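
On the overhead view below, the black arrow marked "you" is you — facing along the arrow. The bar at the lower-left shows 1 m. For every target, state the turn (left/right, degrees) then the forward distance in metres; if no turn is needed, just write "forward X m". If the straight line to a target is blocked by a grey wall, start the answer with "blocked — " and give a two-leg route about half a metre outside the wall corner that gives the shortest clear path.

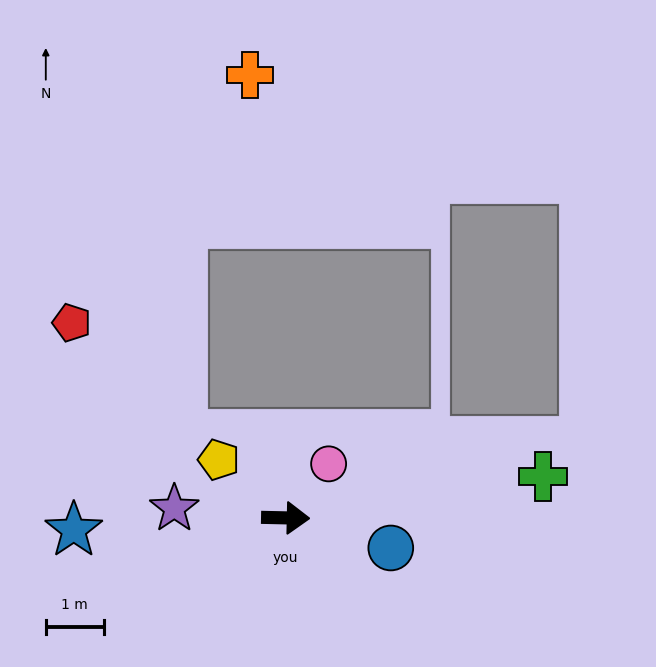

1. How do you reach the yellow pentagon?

turn left 140°, forward 1.5 m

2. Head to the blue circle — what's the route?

turn right 15°, forward 1.9 m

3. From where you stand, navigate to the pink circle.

turn left 53°, forward 1.2 m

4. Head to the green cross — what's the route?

turn left 10°, forward 4.5 m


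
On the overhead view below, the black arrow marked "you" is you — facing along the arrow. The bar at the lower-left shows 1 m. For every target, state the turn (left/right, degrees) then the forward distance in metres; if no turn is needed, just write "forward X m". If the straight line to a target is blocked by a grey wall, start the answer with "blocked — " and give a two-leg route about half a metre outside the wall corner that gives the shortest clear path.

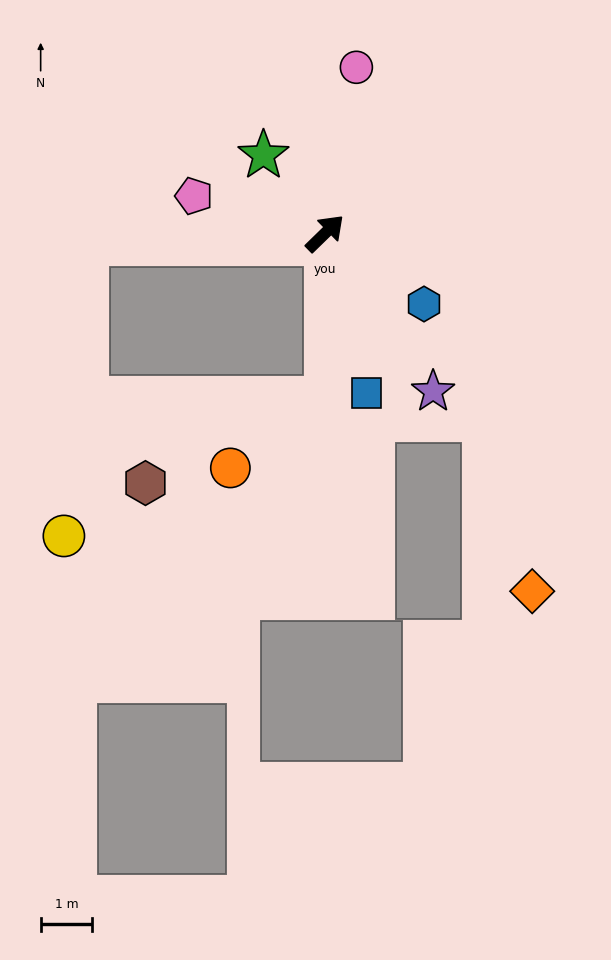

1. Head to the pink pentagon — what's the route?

turn left 120°, forward 2.6 m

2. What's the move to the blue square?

turn right 120°, forward 3.2 m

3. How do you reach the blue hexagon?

turn right 80°, forward 2.4 m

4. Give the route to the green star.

turn left 84°, forward 1.9 m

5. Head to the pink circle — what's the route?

turn left 35°, forward 3.3 m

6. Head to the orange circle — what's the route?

blocked — turn right 134°, forward 3.2 m, then turn right 54°, forward 2.3 m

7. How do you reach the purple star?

turn right 100°, forward 3.7 m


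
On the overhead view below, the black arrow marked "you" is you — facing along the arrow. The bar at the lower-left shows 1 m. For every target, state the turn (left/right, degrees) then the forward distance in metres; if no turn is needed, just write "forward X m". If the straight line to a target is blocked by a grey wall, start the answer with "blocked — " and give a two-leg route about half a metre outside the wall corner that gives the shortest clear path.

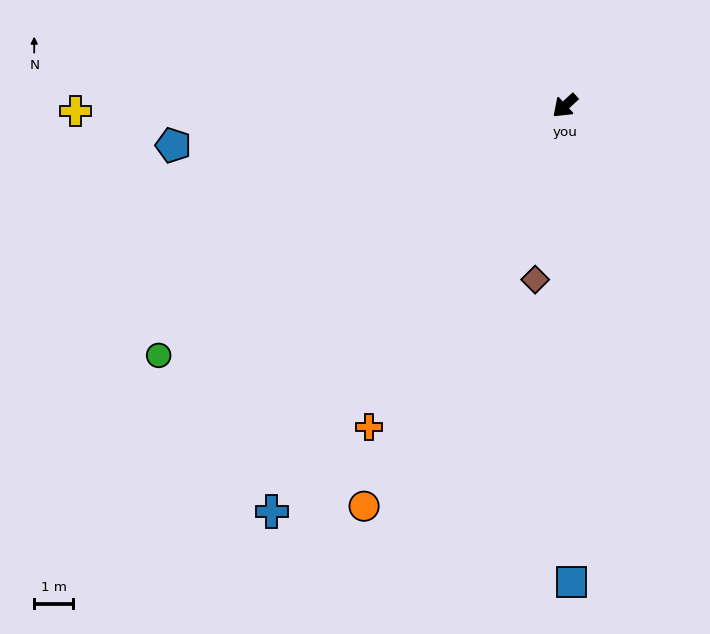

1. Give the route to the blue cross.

turn left 12°, forward 12.8 m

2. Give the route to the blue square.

turn left 48°, forward 12.2 m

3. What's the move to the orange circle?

turn left 21°, forward 11.5 m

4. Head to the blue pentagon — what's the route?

turn right 37°, forward 10.1 m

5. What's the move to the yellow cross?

turn right 42°, forward 12.6 m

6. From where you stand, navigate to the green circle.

turn right 11°, forward 12.2 m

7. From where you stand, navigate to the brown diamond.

turn left 38°, forward 4.5 m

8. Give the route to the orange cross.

turn left 16°, forward 9.6 m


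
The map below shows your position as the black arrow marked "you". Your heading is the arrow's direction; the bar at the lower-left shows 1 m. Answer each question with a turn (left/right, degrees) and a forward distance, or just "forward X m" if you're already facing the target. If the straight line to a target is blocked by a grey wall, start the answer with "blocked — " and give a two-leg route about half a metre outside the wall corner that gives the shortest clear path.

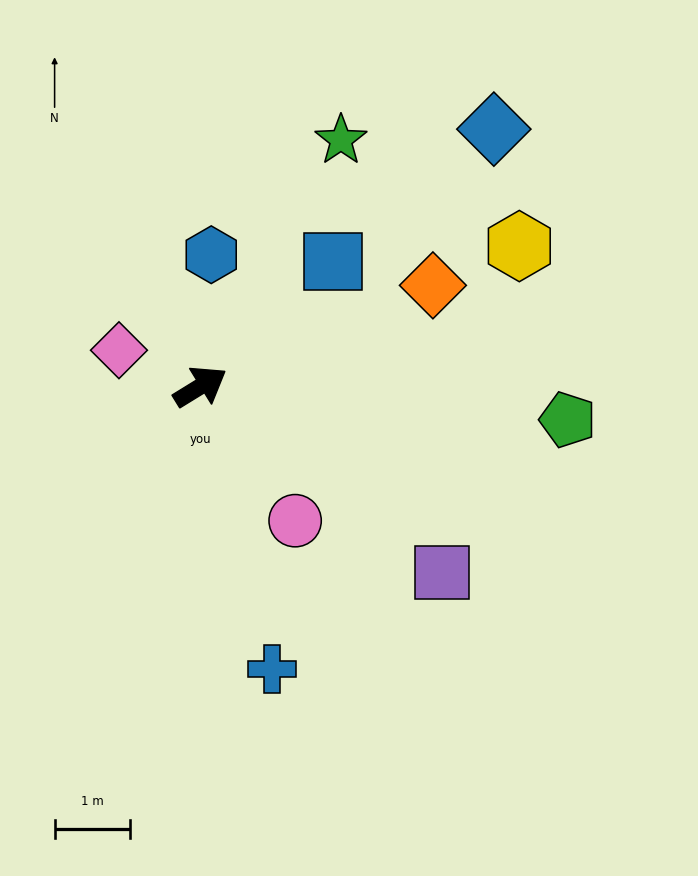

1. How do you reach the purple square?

turn right 69°, forward 4.0 m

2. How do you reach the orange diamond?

turn right 8°, forward 3.4 m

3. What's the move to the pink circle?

turn right 86°, forward 2.2 m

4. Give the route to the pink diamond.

turn left 124°, forward 1.2 m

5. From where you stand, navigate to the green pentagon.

turn right 37°, forward 4.9 m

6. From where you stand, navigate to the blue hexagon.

turn left 54°, forward 1.8 m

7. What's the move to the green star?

turn left 29°, forward 3.8 m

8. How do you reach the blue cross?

turn right 107°, forward 3.9 m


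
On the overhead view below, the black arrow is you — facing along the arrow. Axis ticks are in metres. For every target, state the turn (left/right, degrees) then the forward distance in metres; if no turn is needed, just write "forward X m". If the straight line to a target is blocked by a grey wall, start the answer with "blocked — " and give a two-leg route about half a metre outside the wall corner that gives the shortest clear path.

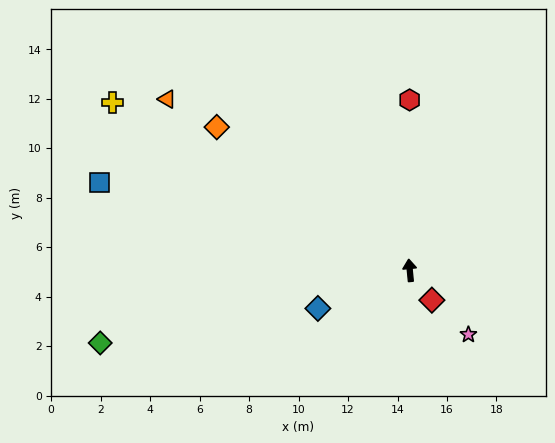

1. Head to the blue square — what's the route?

turn left 69°, forward 13.0 m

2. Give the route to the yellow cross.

turn left 55°, forward 13.8 m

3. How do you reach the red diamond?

turn right 149°, forward 1.5 m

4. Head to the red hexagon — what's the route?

turn right 5°, forward 6.9 m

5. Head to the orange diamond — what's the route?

turn left 48°, forward 9.7 m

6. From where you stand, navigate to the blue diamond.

turn left 107°, forward 4.0 m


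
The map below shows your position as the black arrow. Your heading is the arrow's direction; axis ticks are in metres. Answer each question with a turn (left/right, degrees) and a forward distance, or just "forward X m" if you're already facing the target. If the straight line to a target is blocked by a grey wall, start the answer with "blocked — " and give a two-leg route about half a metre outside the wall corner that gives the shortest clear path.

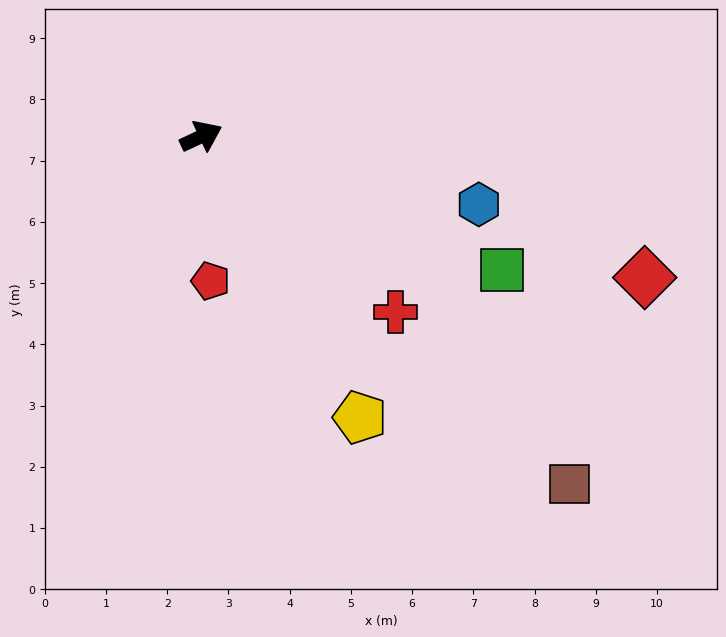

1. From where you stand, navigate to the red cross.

turn right 67°, forward 4.3 m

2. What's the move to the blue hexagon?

turn right 39°, forward 4.7 m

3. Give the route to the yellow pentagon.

turn right 86°, forward 5.3 m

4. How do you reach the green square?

turn right 49°, forward 5.4 m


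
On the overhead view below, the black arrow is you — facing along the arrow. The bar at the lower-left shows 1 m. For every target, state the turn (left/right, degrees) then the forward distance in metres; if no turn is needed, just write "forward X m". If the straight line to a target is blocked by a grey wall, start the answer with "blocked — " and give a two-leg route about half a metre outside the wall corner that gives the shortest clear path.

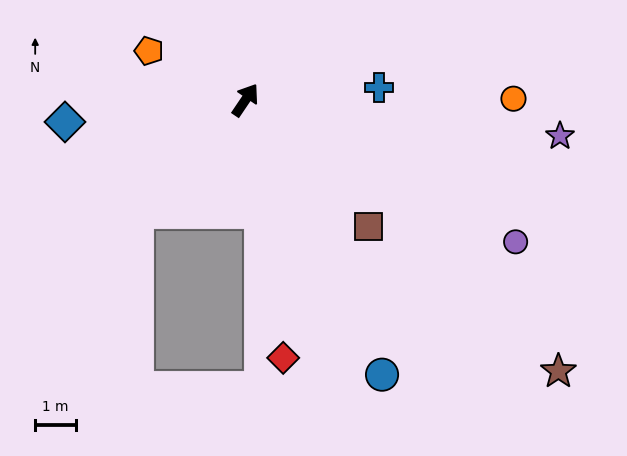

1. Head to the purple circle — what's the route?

turn right 84°, forward 7.5 m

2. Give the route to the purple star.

turn right 63°, forward 7.8 m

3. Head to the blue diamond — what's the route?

turn left 131°, forward 4.5 m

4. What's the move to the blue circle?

turn right 120°, forward 7.6 m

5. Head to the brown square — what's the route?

turn right 102°, forward 4.4 m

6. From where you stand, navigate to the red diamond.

turn right 138°, forward 6.4 m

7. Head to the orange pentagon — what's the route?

turn left 97°, forward 2.7 m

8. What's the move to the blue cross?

turn right 51°, forward 3.3 m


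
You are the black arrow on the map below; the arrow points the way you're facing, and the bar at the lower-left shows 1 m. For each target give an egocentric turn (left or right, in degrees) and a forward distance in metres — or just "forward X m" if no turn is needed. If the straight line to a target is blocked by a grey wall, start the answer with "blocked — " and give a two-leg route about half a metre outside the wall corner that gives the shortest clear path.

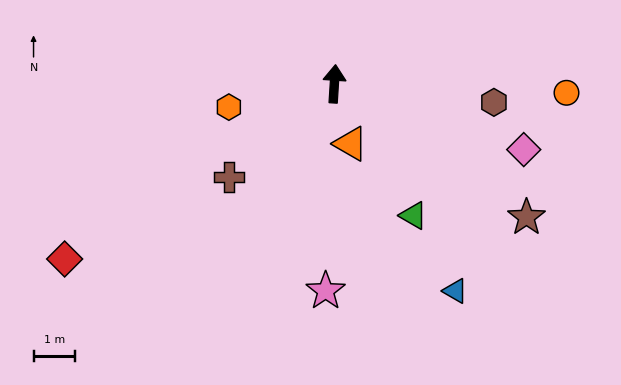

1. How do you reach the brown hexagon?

turn right 93°, forward 3.9 m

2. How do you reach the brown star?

turn right 121°, forward 5.7 m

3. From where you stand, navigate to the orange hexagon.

turn left 106°, forward 2.6 m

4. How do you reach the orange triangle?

turn right 161°, forward 1.5 m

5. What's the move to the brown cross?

turn left 135°, forward 3.4 m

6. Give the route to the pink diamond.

turn right 106°, forward 4.9 m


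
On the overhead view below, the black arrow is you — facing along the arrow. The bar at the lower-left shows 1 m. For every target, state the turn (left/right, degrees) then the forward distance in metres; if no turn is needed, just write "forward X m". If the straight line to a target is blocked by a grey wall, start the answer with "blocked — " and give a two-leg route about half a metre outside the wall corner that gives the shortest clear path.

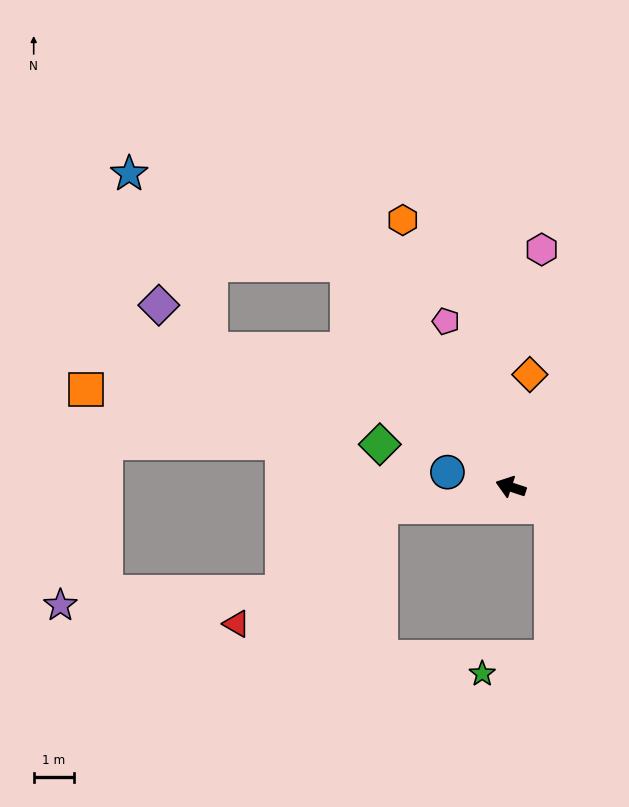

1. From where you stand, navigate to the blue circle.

turn left 5°, forward 1.6 m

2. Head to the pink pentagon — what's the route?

turn right 50°, forward 4.4 m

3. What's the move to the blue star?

blocked — turn right 35°, forward 6.9 m, then turn left 31°, forward 5.9 m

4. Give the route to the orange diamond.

turn right 81°, forward 2.8 m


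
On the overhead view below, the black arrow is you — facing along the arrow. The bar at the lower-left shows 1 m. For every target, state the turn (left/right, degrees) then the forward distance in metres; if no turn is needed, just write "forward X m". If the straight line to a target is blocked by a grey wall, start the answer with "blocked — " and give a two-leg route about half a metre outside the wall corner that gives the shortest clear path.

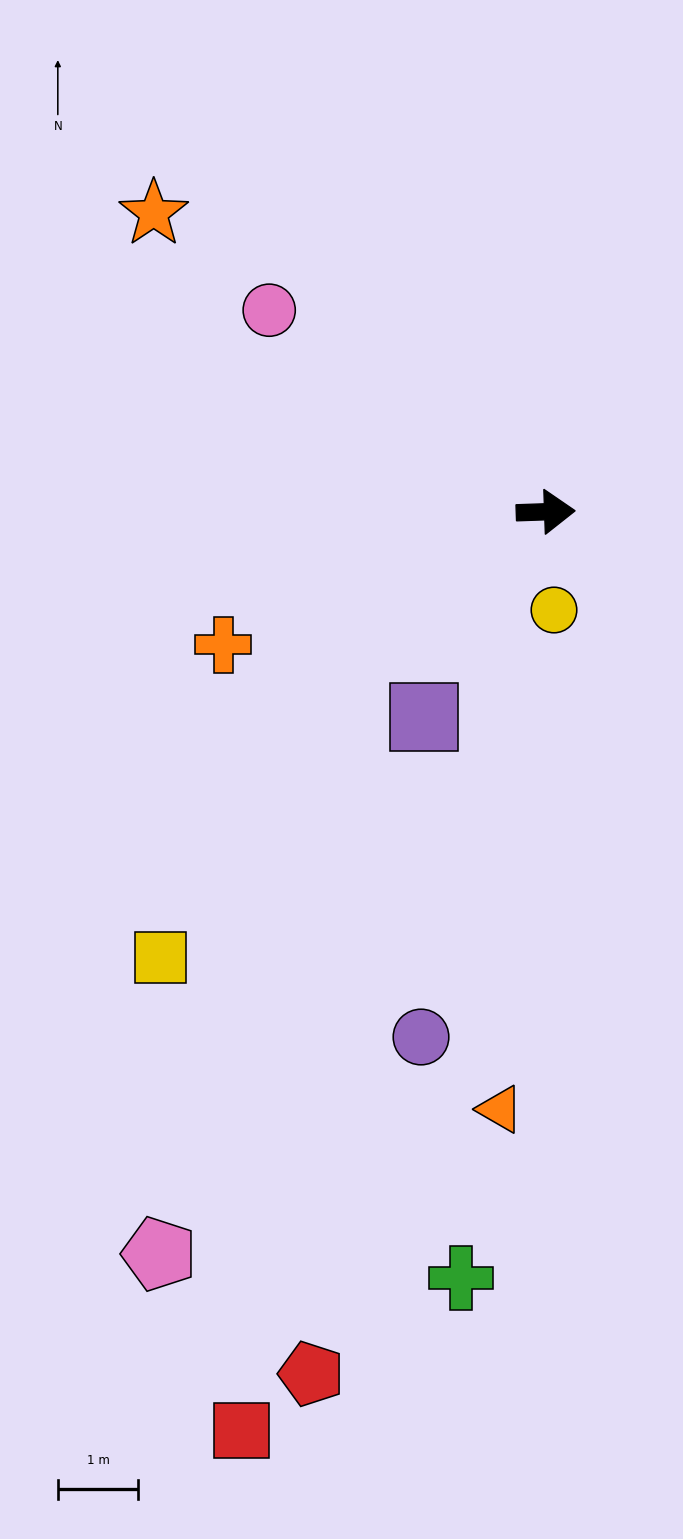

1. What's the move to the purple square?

turn right 123°, forward 3.0 m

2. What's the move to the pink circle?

turn left 142°, forward 4.3 m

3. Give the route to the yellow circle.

turn right 87°, forward 1.2 m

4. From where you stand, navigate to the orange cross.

turn right 160°, forward 4.3 m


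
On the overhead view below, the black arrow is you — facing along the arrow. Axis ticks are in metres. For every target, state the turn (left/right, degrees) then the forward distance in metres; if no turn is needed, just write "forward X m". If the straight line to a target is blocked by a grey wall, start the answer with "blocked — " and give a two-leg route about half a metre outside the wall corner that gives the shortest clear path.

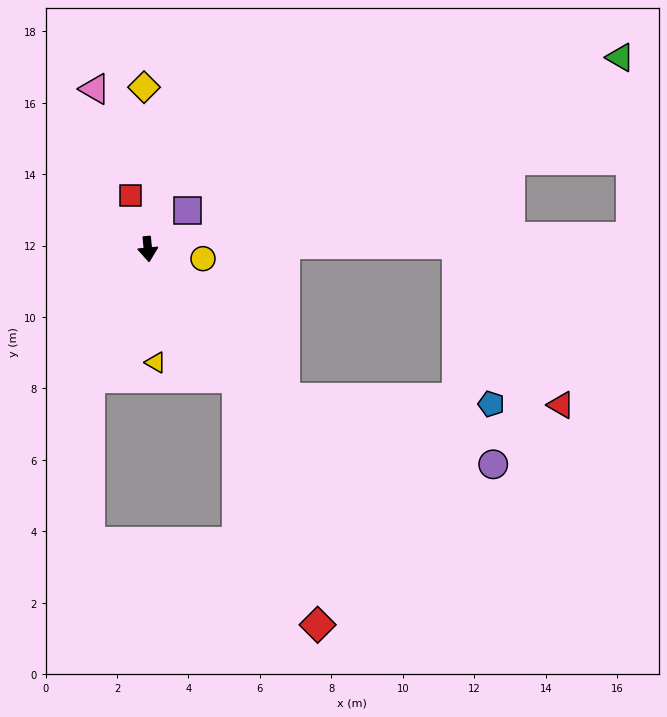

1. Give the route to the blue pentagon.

blocked — turn left 37°, forward 5.7 m, then turn left 46°, forward 5.8 m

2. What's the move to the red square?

turn right 168°, forward 1.6 m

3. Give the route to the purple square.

turn left 129°, forward 1.6 m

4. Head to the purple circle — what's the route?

blocked — turn left 37°, forward 5.7 m, then turn left 30°, forward 6.1 m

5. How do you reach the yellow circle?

turn left 75°, forward 1.6 m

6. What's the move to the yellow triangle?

forward 3.2 m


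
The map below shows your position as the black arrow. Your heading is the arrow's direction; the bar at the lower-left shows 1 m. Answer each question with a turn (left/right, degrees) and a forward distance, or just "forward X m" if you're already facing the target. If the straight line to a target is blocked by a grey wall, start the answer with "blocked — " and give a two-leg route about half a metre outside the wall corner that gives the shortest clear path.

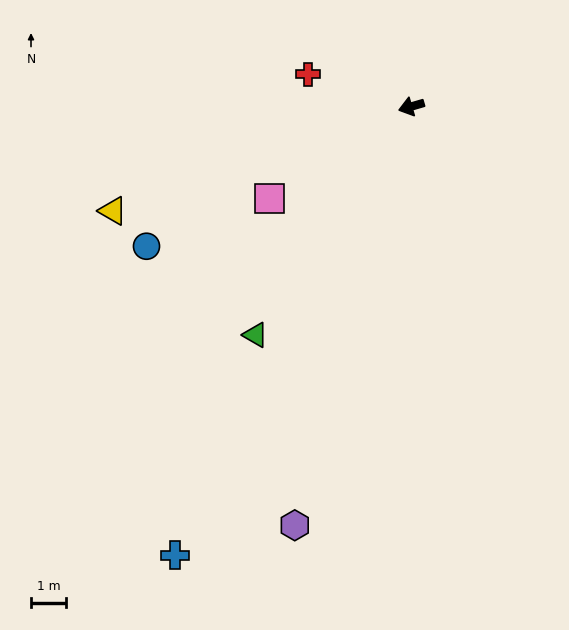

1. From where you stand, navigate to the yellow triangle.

turn left 3°, forward 9.0 m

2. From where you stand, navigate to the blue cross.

turn left 46°, forward 14.4 m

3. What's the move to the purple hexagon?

turn left 58°, forward 12.3 m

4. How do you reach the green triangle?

turn left 39°, forward 7.8 m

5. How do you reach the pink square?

turn left 17°, forward 4.8 m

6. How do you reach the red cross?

turn right 34°, forward 3.1 m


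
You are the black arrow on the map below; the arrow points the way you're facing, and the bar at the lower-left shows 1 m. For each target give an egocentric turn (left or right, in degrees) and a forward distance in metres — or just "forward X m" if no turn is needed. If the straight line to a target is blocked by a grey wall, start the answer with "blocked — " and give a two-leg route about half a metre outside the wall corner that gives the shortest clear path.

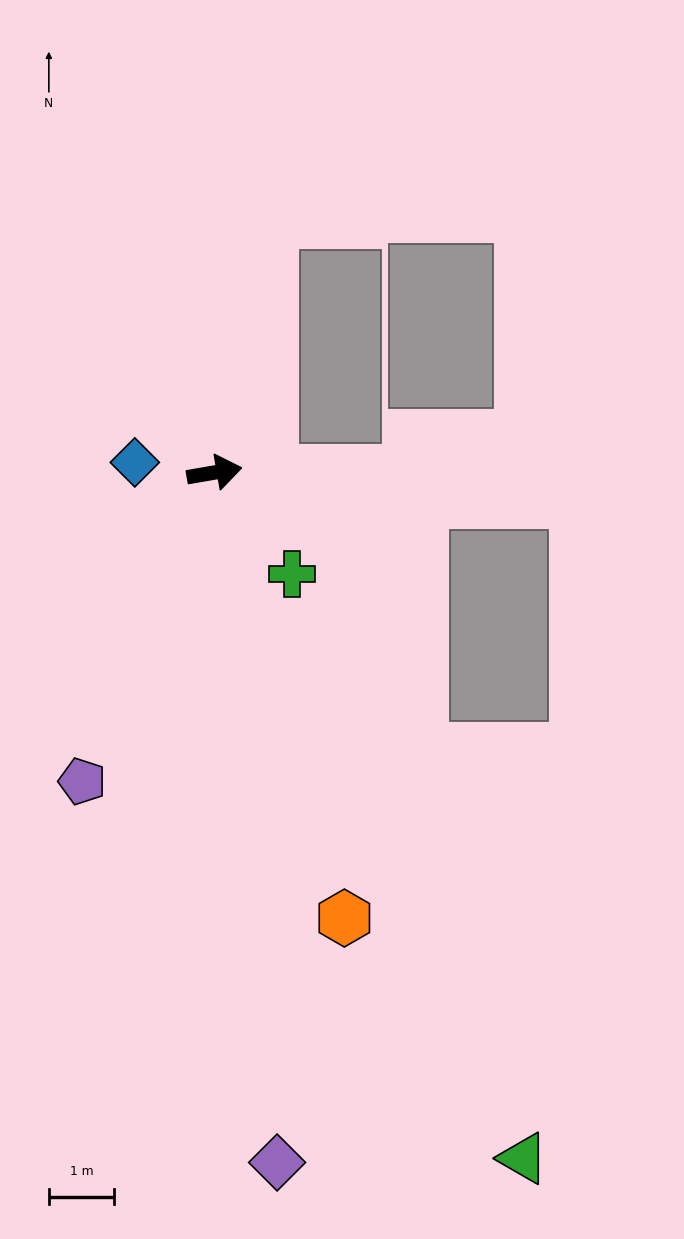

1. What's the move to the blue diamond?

turn left 163°, forward 1.2 m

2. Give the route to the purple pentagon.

turn right 123°, forward 5.2 m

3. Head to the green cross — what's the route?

turn right 62°, forward 2.0 m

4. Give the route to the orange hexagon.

turn right 84°, forward 7.1 m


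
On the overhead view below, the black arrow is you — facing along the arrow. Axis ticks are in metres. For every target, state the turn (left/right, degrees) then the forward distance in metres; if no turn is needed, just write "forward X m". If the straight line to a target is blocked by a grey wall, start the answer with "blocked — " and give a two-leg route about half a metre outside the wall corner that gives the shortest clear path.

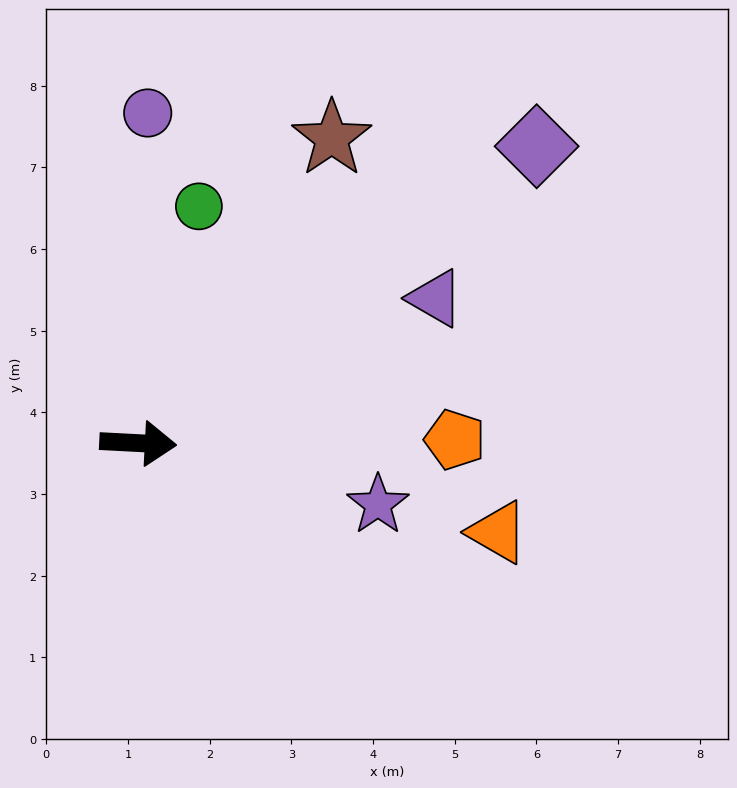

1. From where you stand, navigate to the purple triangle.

turn left 29°, forward 4.0 m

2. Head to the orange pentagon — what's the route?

turn left 4°, forward 3.9 m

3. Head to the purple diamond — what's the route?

turn left 40°, forward 6.1 m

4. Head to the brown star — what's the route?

turn left 61°, forward 4.4 m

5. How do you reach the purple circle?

turn left 91°, forward 4.0 m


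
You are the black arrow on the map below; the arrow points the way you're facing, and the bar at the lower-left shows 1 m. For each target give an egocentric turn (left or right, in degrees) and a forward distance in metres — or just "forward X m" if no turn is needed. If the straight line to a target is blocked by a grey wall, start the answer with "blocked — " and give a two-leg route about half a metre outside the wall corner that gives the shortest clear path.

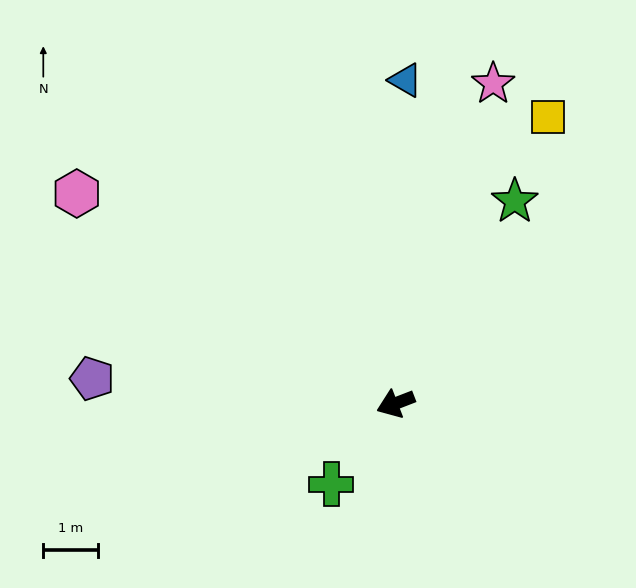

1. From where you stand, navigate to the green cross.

turn left 30°, forward 1.9 m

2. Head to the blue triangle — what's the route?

turn right 113°, forward 5.9 m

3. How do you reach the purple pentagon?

turn right 26°, forward 5.6 m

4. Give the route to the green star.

turn right 142°, forward 4.3 m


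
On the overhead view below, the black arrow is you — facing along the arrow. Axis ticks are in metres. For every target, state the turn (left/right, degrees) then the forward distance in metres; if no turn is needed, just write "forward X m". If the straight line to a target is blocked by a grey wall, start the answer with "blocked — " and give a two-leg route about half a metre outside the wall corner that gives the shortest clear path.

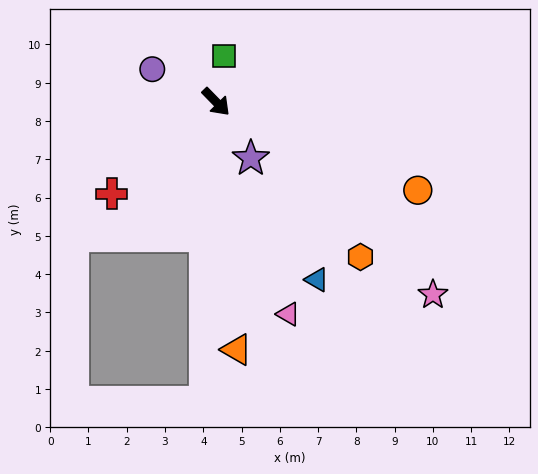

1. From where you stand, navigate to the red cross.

turn right 93°, forward 3.6 m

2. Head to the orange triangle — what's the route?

turn right 40°, forward 6.5 m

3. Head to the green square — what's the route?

turn left 126°, forward 1.2 m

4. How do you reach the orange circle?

turn left 22°, forward 5.8 m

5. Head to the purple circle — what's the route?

turn right 161°, forward 1.9 m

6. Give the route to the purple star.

turn right 13°, forward 1.7 m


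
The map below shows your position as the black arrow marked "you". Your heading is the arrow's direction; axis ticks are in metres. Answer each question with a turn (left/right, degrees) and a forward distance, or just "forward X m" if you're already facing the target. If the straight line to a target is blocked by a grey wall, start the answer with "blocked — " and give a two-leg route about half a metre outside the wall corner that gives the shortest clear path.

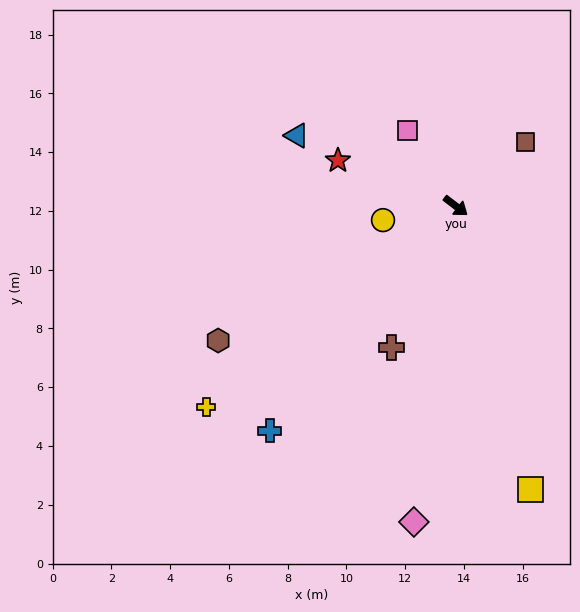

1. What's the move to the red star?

turn right 164°, forward 4.3 m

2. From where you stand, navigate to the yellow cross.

turn right 104°, forward 10.9 m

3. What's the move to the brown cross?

turn right 77°, forward 5.3 m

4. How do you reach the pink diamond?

turn right 60°, forward 10.8 m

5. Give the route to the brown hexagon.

turn right 113°, forward 9.3 m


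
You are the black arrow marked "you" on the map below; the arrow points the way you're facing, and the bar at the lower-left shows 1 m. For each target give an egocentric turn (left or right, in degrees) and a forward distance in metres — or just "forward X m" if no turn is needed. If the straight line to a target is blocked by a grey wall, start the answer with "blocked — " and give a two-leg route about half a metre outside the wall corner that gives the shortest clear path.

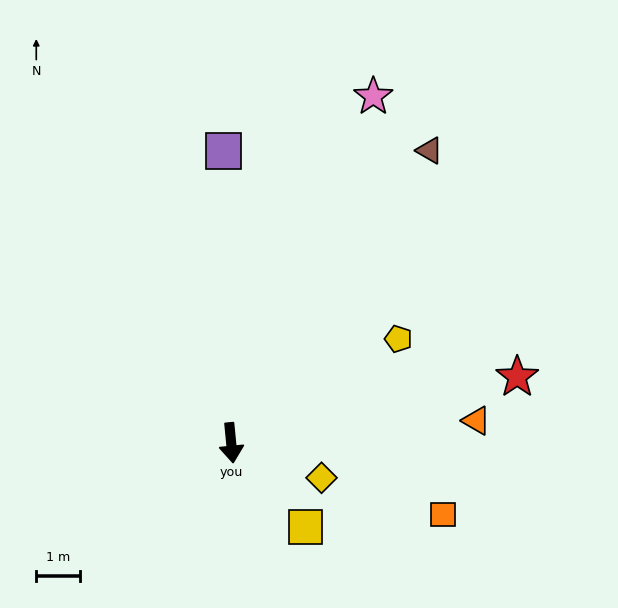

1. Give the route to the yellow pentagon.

turn left 116°, forward 4.5 m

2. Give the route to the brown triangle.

turn left 140°, forward 8.1 m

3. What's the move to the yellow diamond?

turn left 63°, forward 2.2 m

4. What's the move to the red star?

turn left 97°, forward 6.7 m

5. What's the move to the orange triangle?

turn left 90°, forward 5.7 m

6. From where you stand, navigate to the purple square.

turn left 176°, forward 6.7 m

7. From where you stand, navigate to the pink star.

turn left 152°, forward 8.6 m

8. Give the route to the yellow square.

turn left 36°, forward 2.6 m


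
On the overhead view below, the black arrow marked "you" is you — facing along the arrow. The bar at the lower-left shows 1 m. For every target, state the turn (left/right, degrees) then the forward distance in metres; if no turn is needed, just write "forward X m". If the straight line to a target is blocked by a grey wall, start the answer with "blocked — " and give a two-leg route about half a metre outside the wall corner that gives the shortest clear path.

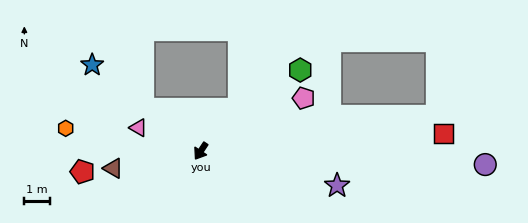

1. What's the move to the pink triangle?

turn right 77°, forward 2.6 m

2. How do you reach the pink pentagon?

turn left 151°, forward 4.5 m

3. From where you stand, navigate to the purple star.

turn left 109°, forward 5.5 m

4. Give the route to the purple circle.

turn left 121°, forward 11.1 m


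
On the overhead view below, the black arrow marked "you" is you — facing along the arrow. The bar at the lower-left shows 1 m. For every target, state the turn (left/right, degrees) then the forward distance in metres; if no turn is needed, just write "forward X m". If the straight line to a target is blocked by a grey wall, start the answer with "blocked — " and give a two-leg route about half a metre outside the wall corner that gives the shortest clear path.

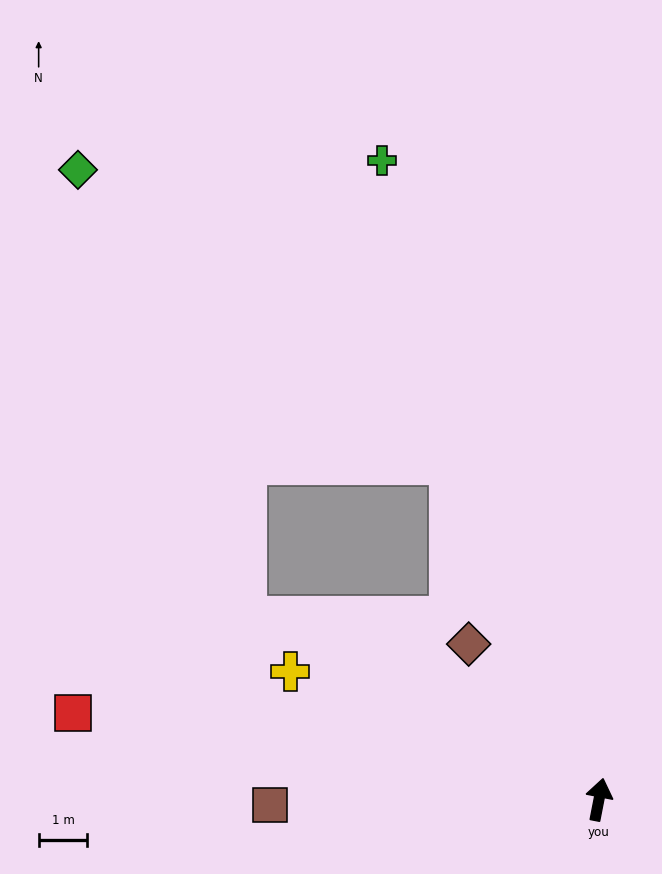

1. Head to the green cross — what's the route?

turn left 30°, forward 13.9 m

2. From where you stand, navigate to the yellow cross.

turn left 78°, forward 6.9 m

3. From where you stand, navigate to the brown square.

turn left 102°, forward 6.8 m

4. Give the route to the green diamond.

blocked — turn left 35°, forward 7.5 m, then turn left 28°, forward 9.8 m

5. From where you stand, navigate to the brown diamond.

turn left 51°, forward 4.2 m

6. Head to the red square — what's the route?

turn left 92°, forward 11.0 m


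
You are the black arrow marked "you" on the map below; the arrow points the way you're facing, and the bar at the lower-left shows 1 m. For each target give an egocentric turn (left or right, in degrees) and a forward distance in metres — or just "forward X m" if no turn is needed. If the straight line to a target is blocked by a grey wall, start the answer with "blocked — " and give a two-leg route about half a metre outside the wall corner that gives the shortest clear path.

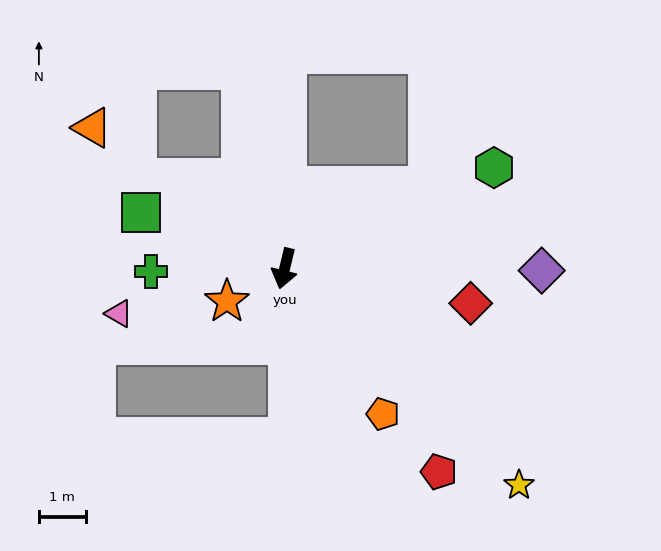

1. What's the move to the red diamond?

turn left 93°, forward 4.0 m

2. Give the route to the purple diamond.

turn left 103°, forward 5.5 m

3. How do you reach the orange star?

turn right 47°, forward 1.4 m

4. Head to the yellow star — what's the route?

turn left 61°, forward 6.8 m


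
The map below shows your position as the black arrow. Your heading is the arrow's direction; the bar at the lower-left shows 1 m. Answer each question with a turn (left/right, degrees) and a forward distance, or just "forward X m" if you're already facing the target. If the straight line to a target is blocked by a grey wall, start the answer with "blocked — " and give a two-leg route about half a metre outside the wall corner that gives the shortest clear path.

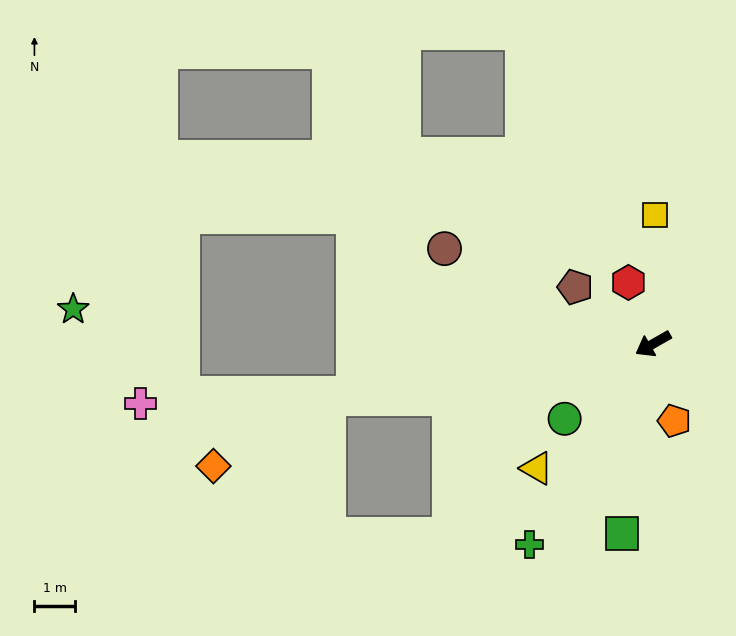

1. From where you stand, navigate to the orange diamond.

blocked — turn right 20°, forward 8.1 m, then turn left 21°, forward 3.3 m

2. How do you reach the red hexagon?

turn right 98°, forward 1.6 m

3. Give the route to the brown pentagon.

turn right 66°, forward 2.4 m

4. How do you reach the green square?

turn left 51°, forward 4.7 m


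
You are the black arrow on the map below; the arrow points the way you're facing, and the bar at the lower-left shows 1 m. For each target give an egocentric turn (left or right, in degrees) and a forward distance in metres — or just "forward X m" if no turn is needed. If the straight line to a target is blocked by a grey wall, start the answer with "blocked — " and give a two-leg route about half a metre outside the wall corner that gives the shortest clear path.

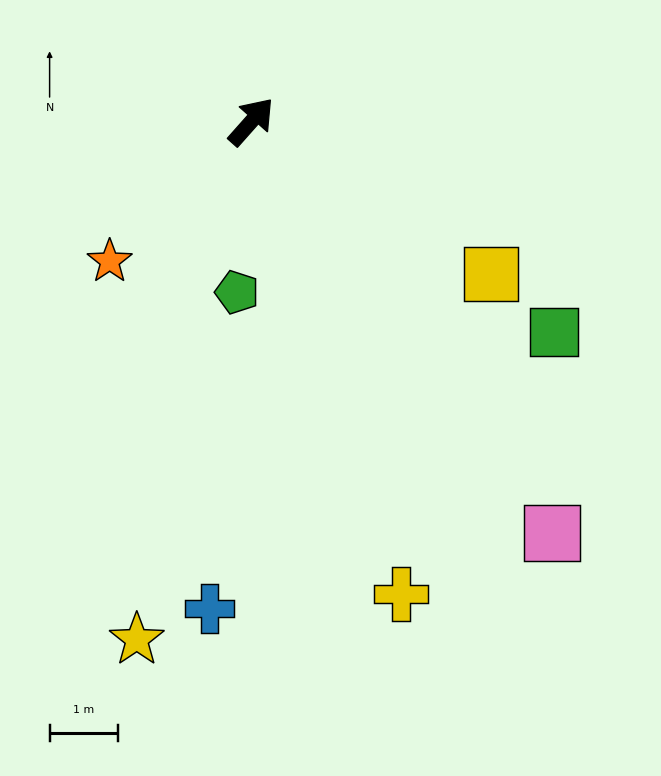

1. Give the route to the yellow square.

turn right 81°, forward 4.2 m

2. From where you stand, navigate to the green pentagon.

turn right 143°, forward 2.5 m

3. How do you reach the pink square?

turn right 102°, forward 7.5 m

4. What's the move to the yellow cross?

turn right 121°, forward 7.3 m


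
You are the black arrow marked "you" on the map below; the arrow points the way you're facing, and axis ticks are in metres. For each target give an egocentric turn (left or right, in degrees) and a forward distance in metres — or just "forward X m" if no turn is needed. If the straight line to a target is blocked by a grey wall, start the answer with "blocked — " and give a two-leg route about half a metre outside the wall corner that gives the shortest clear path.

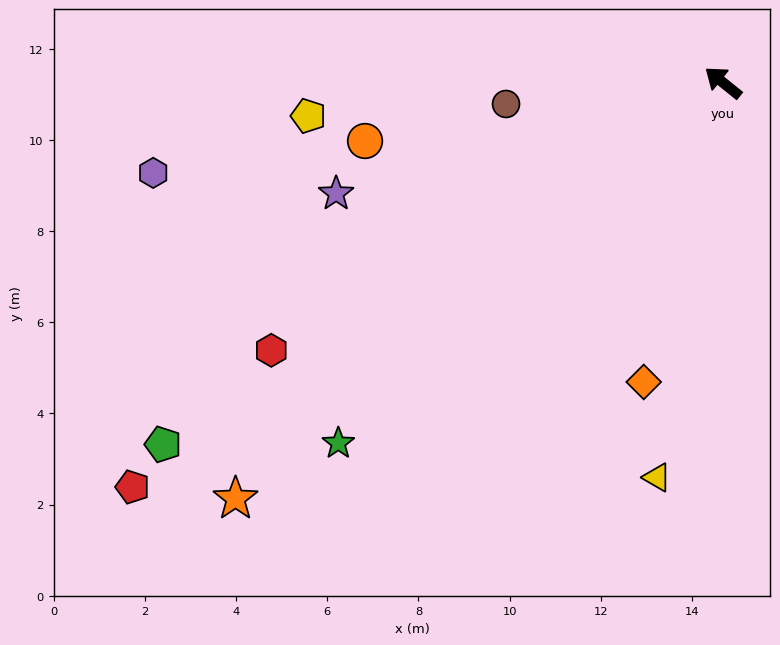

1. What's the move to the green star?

turn left 82°, forward 11.6 m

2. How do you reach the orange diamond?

turn left 114°, forward 6.8 m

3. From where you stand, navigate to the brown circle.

turn left 44°, forward 4.8 m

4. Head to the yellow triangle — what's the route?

turn left 119°, forward 8.8 m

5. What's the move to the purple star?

turn left 55°, forward 8.8 m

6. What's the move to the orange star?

turn left 79°, forward 14.1 m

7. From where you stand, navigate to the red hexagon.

turn left 69°, forward 11.5 m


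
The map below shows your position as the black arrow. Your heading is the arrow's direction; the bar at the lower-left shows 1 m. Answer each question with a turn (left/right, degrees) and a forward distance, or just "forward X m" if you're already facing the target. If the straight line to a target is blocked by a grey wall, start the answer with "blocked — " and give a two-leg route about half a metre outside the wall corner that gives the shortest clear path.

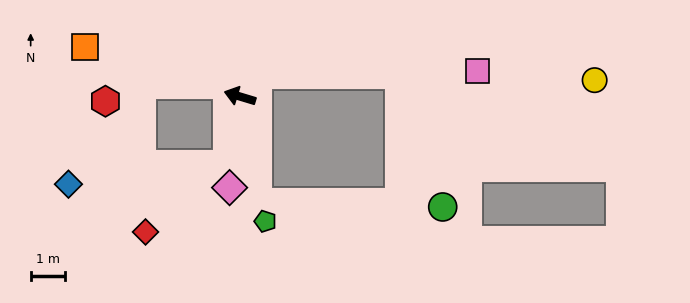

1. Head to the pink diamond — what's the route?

turn left 100°, forward 2.7 m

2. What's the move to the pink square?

blocked — turn right 111°, forward 0.8 m, then turn right 51°, forward 6.4 m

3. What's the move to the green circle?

blocked — turn left 116°, forward 3.1 m, then turn left 79°, forward 5.4 m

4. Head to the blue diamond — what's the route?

blocked — turn left 97°, forward 2.0 m, then turn right 73°, forward 4.7 m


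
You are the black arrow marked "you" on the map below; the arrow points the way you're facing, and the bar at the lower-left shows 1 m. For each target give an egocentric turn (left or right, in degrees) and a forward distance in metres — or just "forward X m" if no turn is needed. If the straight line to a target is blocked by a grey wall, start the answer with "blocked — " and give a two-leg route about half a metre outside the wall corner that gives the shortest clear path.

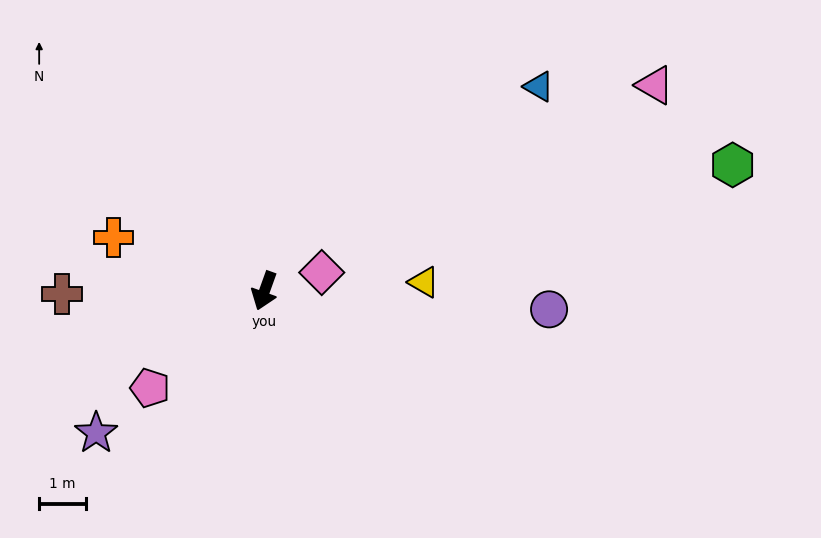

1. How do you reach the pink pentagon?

turn right 30°, forward 3.2 m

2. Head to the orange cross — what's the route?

turn right 90°, forward 3.4 m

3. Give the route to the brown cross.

turn right 69°, forward 4.3 m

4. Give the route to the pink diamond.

turn left 128°, forward 1.3 m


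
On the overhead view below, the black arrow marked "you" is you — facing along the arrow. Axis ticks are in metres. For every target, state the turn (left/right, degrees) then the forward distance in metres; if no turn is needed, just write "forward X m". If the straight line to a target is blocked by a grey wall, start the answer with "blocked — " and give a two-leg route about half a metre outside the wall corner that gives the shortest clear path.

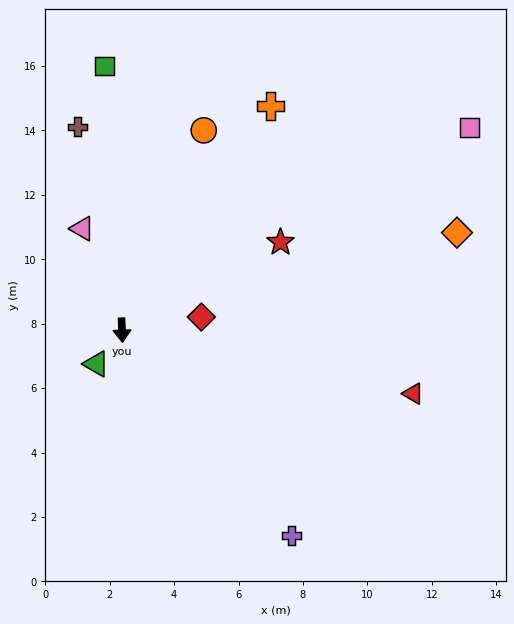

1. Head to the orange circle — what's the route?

turn left 155°, forward 6.7 m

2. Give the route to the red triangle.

turn left 75°, forward 9.3 m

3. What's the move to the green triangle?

turn right 40°, forward 1.3 m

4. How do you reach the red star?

turn left 117°, forward 5.6 m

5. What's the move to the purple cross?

turn left 37°, forward 8.3 m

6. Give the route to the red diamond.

turn left 97°, forward 2.5 m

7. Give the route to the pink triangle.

turn right 161°, forward 3.4 m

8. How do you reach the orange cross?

turn left 144°, forward 8.3 m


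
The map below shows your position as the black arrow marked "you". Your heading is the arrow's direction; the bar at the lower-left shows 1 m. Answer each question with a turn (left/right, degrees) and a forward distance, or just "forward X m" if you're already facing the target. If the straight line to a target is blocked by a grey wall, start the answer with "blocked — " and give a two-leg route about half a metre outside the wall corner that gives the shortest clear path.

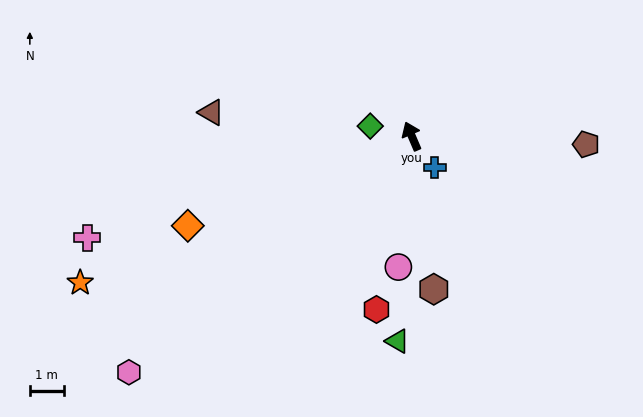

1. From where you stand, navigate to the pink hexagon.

turn left 107°, forward 10.9 m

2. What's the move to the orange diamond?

turn left 89°, forward 7.1 m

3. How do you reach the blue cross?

turn right 167°, forward 1.1 m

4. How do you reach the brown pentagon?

turn right 116°, forward 5.2 m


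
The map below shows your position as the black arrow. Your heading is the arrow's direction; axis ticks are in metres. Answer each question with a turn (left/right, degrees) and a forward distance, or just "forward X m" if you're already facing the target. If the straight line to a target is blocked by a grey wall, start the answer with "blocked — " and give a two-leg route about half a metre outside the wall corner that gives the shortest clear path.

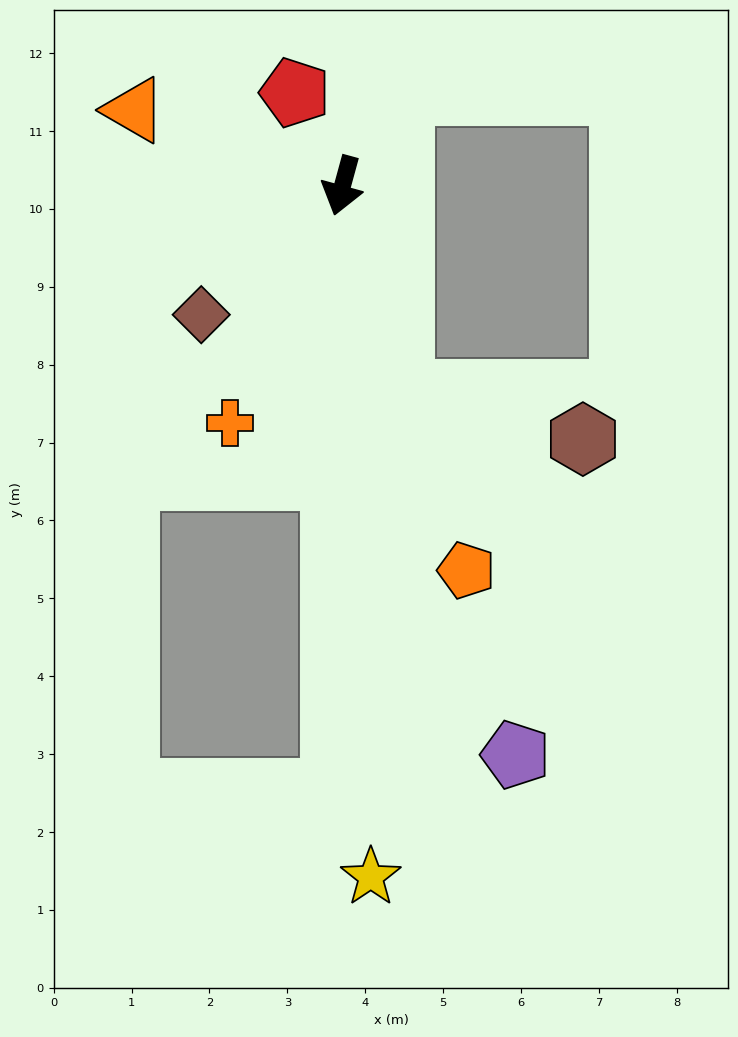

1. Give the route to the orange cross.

turn right 10°, forward 3.4 m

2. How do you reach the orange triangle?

turn right 95°, forward 2.8 m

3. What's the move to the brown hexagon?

blocked — turn left 31°, forward 2.8 m, then turn left 60°, forward 2.4 m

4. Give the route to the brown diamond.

turn right 32°, forward 2.5 m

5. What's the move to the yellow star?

turn left 18°, forward 8.9 m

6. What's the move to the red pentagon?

turn right 138°, forward 1.3 m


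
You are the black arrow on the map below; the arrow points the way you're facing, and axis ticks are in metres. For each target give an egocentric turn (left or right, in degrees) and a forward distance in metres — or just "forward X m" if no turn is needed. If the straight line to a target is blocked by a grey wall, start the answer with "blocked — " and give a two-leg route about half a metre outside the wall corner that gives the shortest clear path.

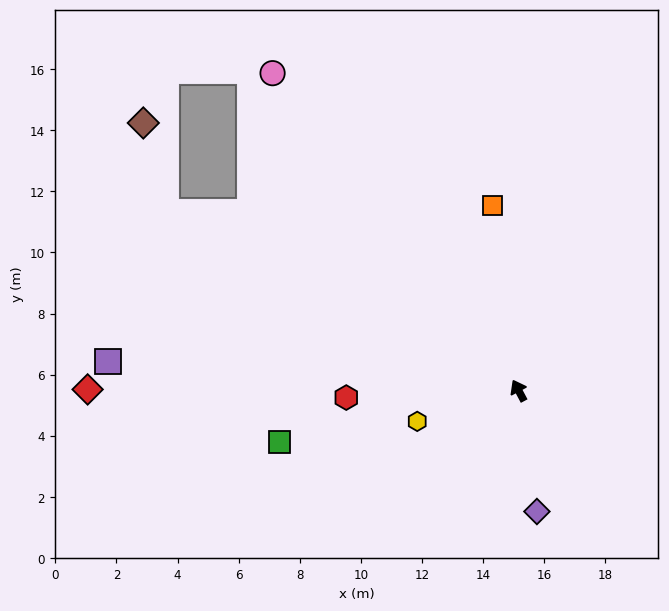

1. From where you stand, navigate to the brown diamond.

blocked — turn left 35°, forward 12.9 m, then turn right 48°, forward 3.0 m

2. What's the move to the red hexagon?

turn left 64°, forward 5.6 m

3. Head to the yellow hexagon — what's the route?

turn left 79°, forward 3.5 m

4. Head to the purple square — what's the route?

turn left 58°, forward 13.5 m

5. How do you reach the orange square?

turn right 20°, forward 6.1 m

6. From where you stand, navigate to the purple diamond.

turn left 161°, forward 4.0 m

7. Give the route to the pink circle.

turn left 10°, forward 13.2 m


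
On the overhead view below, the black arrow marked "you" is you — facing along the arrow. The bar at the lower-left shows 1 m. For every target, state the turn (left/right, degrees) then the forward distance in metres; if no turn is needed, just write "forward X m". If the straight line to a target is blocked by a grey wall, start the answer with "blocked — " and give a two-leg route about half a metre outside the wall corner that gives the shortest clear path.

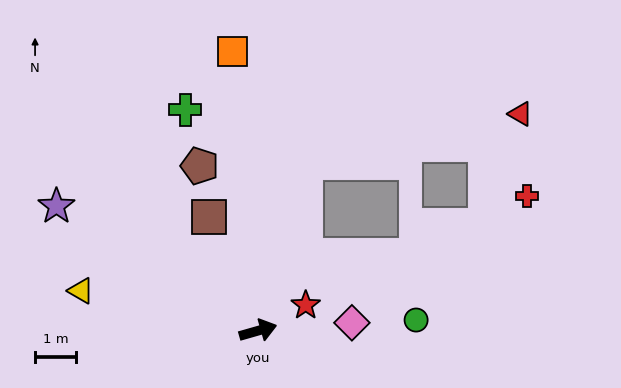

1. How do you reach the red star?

turn left 12°, forward 1.3 m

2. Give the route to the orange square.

turn left 79°, forward 6.9 m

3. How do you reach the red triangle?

blocked — turn left 58°, forward 4.3 m, then turn right 61°, forward 5.4 m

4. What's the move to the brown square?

turn left 97°, forward 3.0 m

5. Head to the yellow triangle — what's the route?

turn left 151°, forward 4.5 m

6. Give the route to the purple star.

turn left 132°, forward 5.8 m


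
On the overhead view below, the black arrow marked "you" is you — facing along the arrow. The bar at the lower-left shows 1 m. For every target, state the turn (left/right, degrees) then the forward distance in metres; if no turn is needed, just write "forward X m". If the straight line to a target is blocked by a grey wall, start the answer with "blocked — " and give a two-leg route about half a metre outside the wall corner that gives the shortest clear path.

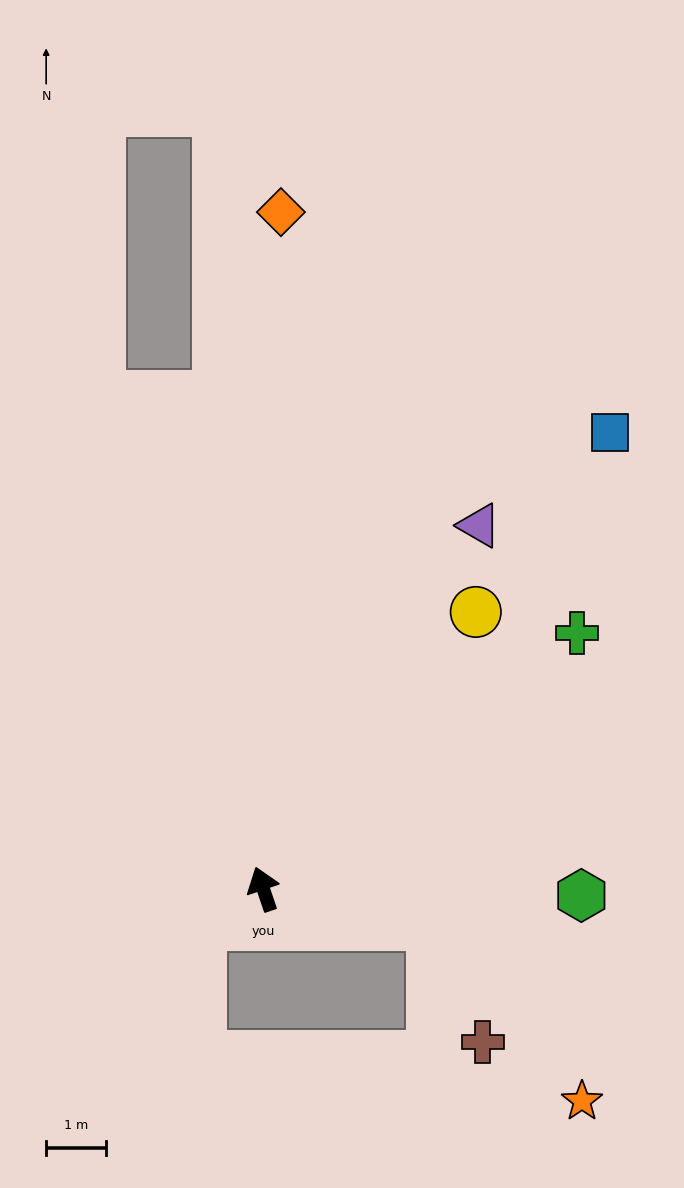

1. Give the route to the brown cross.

blocked — turn right 121°, forward 2.9 m, then turn right 54°, forward 2.1 m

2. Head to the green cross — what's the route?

turn right 70°, forward 6.7 m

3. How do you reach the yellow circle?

turn right 56°, forward 5.8 m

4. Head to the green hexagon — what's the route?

turn right 110°, forward 5.3 m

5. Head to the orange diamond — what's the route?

turn right 20°, forward 11.3 m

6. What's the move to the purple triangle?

turn right 49°, forward 7.0 m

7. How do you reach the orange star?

blocked — turn right 121°, forward 2.9 m, then turn right 37°, forward 3.8 m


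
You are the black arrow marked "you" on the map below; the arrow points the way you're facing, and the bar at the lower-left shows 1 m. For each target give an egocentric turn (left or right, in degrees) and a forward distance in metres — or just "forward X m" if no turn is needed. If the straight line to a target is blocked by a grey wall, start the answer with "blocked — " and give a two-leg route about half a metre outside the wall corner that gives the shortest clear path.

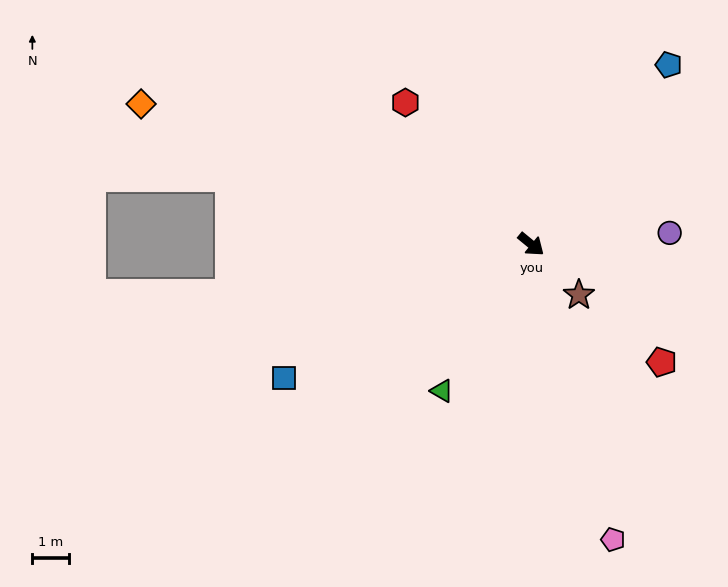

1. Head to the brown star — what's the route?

turn right 7°, forward 1.9 m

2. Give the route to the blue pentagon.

turn left 92°, forward 6.2 m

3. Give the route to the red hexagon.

turn left 171°, forward 5.2 m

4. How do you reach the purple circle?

turn left 44°, forward 3.8 m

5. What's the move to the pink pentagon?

turn right 35°, forward 8.4 m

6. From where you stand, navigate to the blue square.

turn right 112°, forward 7.7 m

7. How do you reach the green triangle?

turn right 82°, forward 4.7 m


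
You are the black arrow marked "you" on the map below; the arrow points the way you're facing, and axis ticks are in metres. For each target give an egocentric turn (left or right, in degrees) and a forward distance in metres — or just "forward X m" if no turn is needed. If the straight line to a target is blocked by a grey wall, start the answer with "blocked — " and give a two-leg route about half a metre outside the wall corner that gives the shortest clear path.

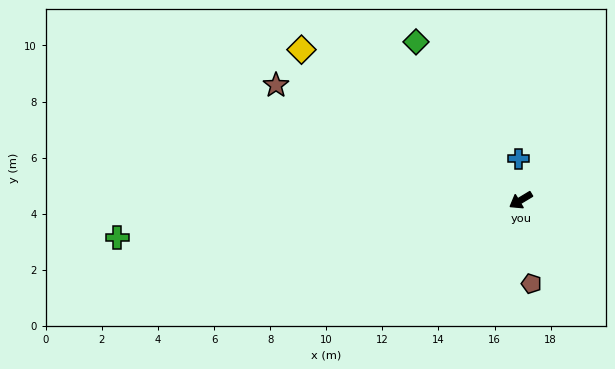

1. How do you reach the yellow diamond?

turn right 66°, forward 9.5 m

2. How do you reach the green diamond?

turn right 88°, forward 6.8 m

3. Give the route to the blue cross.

turn right 118°, forward 1.5 m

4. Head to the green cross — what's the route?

turn right 26°, forward 14.4 m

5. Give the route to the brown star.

turn right 56°, forward 9.6 m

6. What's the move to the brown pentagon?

turn left 66°, forward 3.0 m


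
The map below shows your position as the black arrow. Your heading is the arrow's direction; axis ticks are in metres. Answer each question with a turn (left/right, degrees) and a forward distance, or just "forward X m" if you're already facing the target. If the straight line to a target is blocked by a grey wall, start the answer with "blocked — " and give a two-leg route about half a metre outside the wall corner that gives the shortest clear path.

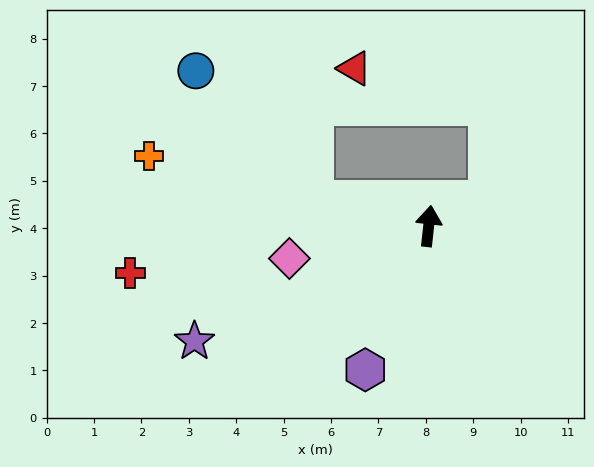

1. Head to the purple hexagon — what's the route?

turn left 162°, forward 3.3 m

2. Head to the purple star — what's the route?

turn left 122°, forward 5.5 m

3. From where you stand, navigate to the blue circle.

blocked — turn left 84°, forward 2.5 m, then turn right 36°, forward 3.7 m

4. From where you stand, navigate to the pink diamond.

turn left 109°, forward 3.0 m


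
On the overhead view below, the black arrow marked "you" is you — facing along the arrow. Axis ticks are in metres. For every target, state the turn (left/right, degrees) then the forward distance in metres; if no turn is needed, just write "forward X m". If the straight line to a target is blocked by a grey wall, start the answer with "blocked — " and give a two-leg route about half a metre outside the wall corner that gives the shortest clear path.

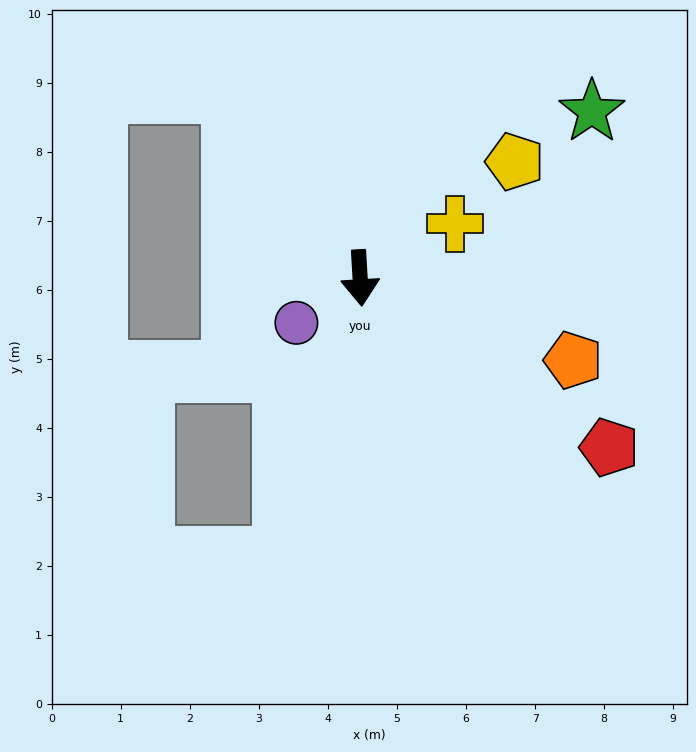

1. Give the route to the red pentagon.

turn left 52°, forward 4.4 m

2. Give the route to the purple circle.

turn right 58°, forward 1.1 m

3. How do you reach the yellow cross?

turn left 116°, forward 1.6 m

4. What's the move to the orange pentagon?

turn left 66°, forward 3.3 m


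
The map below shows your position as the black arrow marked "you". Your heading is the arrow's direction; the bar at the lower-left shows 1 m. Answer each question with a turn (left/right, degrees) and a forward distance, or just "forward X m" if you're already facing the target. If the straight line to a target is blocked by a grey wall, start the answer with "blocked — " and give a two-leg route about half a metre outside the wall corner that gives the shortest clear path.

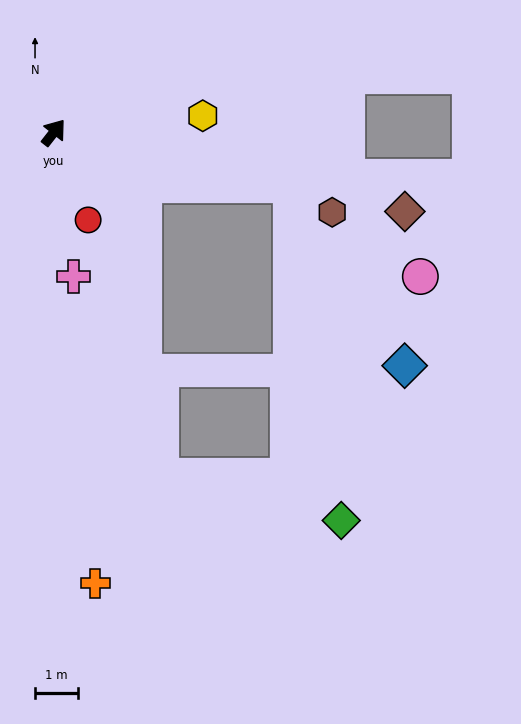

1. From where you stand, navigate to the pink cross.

turn right 134°, forward 3.4 m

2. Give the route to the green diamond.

blocked — turn right 64°, forward 5.7 m, then turn right 69°, forward 7.9 m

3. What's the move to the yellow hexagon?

turn right 46°, forward 3.5 m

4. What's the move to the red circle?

turn right 121°, forward 2.2 m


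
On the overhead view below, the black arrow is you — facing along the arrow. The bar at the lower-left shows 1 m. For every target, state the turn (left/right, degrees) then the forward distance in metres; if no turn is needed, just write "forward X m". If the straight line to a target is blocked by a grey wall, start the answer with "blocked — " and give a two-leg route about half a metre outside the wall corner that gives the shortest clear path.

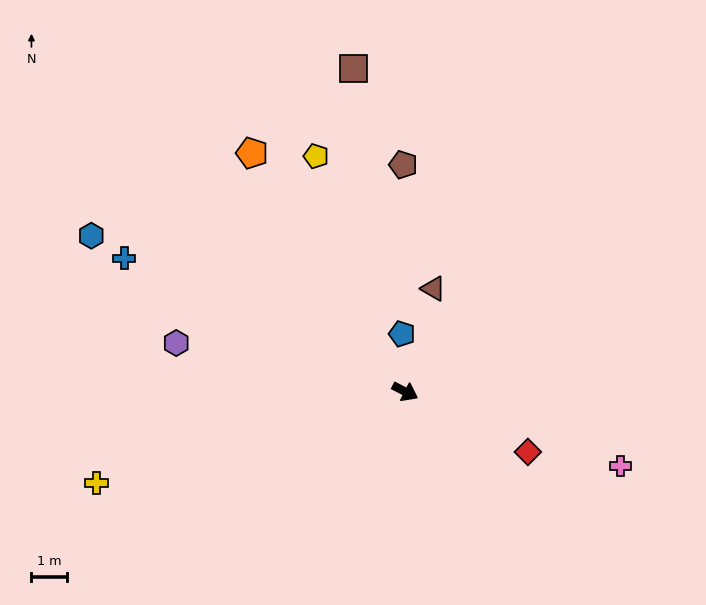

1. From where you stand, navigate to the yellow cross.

turn right 136°, forward 9.1 m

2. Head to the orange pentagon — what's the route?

turn left 150°, forward 8.0 m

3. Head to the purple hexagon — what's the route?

turn right 165°, forward 6.6 m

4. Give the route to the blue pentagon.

turn left 120°, forward 1.6 m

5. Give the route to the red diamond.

forward 3.9 m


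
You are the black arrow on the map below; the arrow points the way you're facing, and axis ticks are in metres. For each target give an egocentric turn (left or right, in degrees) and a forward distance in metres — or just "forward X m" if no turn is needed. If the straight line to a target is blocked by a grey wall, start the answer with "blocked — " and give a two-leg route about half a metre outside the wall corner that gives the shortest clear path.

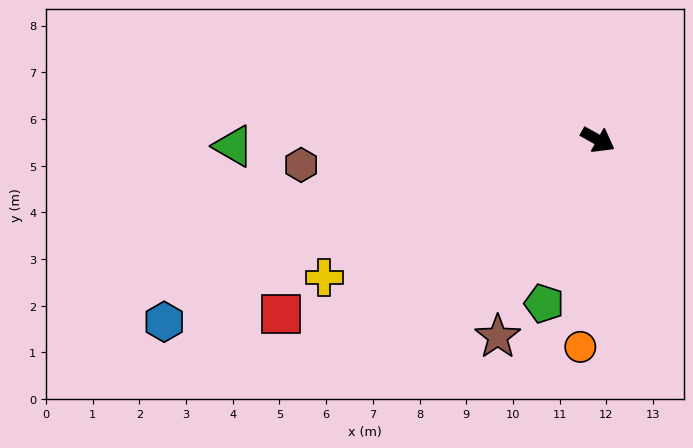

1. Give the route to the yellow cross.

turn right 124°, forward 6.6 m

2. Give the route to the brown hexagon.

turn right 146°, forward 6.4 m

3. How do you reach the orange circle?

turn right 66°, forward 4.5 m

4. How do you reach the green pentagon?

turn right 79°, forward 3.7 m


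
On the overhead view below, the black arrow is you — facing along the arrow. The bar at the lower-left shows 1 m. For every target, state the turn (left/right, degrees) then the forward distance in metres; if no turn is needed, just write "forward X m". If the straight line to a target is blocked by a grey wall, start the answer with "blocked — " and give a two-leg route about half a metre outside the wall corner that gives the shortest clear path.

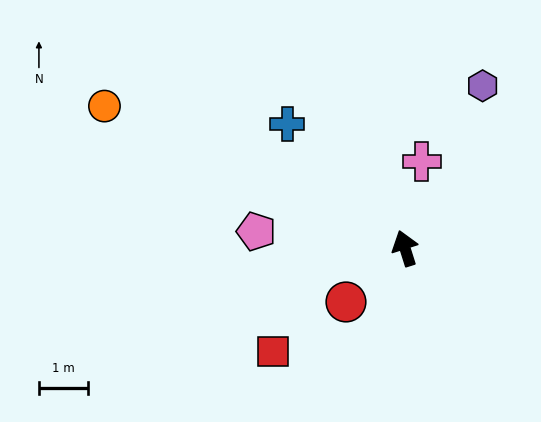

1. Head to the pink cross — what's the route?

turn right 28°, forward 1.8 m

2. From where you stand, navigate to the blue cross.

turn left 26°, forward 3.5 m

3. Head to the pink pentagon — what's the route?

turn left 66°, forward 3.0 m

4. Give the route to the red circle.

turn left 115°, forward 1.6 m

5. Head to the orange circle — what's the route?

turn left 47°, forward 6.8 m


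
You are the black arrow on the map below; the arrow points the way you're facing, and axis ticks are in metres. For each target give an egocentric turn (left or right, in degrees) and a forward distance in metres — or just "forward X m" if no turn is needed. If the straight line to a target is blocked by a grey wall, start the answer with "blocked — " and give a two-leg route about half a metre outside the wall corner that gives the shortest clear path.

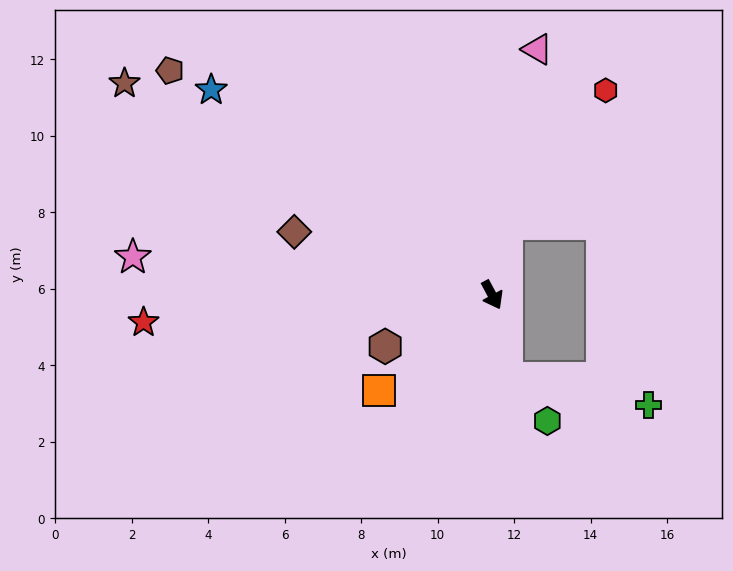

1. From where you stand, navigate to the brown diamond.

turn right 136°, forward 5.4 m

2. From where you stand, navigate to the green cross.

blocked — turn right 18°, forward 2.2 m, then turn left 69°, forward 3.8 m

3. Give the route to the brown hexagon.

turn right 93°, forward 3.1 m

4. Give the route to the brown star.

turn right 148°, forward 11.1 m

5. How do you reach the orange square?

turn right 78°, forward 3.9 m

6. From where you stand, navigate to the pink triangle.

turn left 141°, forward 6.5 m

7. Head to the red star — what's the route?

turn right 114°, forward 9.1 m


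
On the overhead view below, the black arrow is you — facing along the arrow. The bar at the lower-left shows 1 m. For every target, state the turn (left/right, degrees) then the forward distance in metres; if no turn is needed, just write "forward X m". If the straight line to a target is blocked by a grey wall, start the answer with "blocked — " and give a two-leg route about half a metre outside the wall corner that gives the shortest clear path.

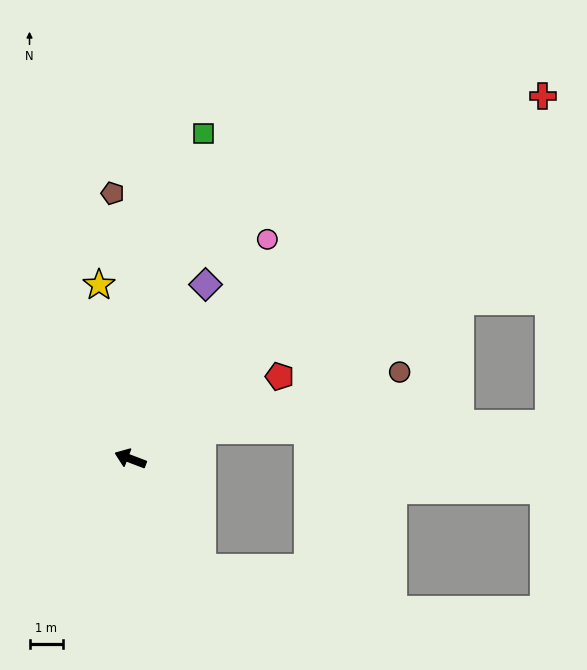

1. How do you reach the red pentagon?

turn right 130°, forward 5.0 m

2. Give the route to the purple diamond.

turn right 93°, forward 5.6 m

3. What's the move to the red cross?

turn right 118°, forward 16.2 m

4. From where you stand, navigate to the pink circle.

turn right 101°, forward 7.6 m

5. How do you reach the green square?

turn right 82°, forward 9.9 m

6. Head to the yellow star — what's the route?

turn right 59°, forward 5.2 m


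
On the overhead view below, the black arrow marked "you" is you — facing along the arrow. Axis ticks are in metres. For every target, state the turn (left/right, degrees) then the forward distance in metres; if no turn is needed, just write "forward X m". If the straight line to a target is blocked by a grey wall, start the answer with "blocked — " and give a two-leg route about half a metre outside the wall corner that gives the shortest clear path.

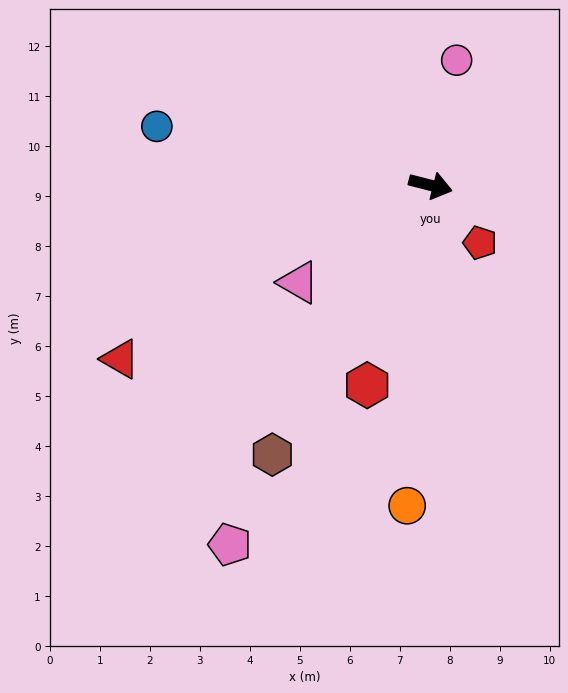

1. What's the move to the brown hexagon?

turn right 106°, forward 6.2 m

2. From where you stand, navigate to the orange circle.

turn right 80°, forward 6.4 m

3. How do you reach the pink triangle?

turn right 129°, forward 3.3 m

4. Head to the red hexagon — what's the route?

turn right 93°, forward 4.2 m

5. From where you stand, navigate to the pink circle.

turn left 92°, forward 2.6 m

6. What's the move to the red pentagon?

turn right 35°, forward 1.5 m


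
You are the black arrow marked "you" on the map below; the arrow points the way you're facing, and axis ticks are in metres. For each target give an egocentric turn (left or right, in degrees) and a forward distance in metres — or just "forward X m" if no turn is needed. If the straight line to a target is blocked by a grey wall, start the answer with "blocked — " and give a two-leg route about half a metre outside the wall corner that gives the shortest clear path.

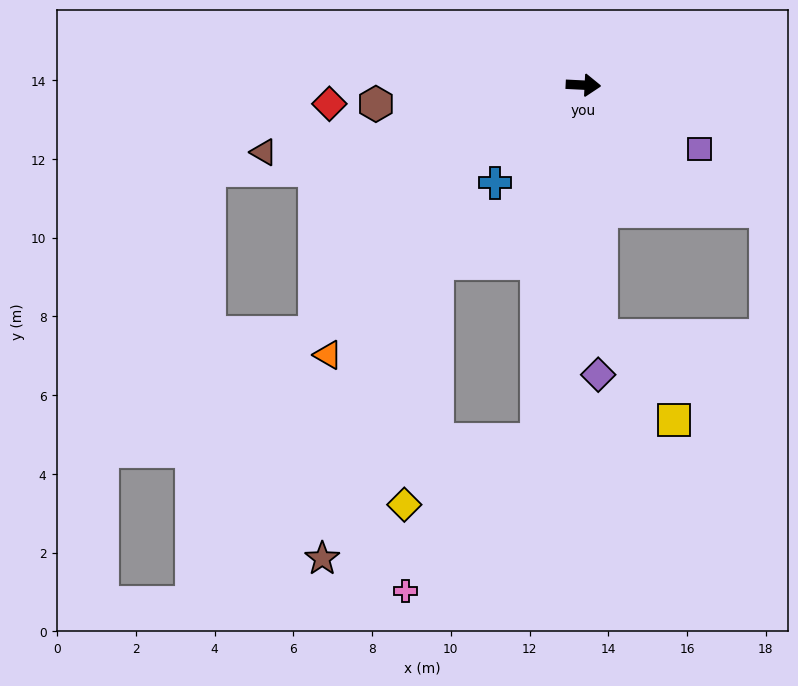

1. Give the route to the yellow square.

blocked — turn right 83°, forward 6.4 m, then turn left 36°, forward 2.8 m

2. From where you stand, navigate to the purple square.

turn right 26°, forward 3.4 m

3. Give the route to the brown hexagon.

turn right 172°, forward 5.3 m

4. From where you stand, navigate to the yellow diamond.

blocked — turn right 95°, forward 9.1 m, then turn right 56°, forward 3.8 m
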